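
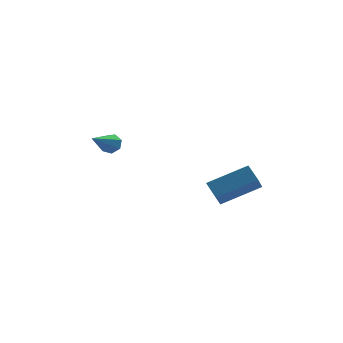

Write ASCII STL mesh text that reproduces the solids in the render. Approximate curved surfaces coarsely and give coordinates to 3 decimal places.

solid 
facet normal -0.910 -0.024 -0.413
outer loop
vertex 1.854 -1.89 -2.077
vertex 1.587 -1.133 -1.533
vertex 2.265 -1.06 -3.031
endloop
endfacet
facet normal 0.276 -0.781 -0.561
outer loop
vertex 4.213 -1.007 -2.147
vertex 1.854 -1.89 -2.077
vertex 2.265 -1.06 -3.031
endloop
endfacet
facet normal -0.910 -0.025 -0.413
outer loop
vertex 2.265 -1.06 -3.031
vertex 1.587 -1.133 -1.533
vertex 1.998 -0.303 -2.488
endloop
endfacet
facet normal 0.309 0.624 -0.718
outer loop
vertex 1.998 -0.303 -2.488
vertex 4.213 -1.007 -2.147
vertex 2.265 -1.06 -3.031
endloop
endfacet
facet normal -0.309 -0.624 0.717
outer loop
vertex 1.854 -1.89 -2.077
vertex 3.535 -1.08 -0.649
vertex 1.587 -1.133 -1.533
endloop
endfacet
facet normal 0.276 -0.781 -0.560
outer loop
vertex 3.802 -1.837 -1.192
vertex 1.854 -1.89 -2.077
vertex 4.213 -1.007 -2.147
endloop
endfacet
facet normal -0.309 -0.624 0.718
outer loop
vertex 3.802 -1.837 -1.192
vertex 3.535 -1.08 -0.649
vertex 1.854 -1.89 -2.077
endloop
endfacet
facet normal -0.276 0.781 0.560
outer loop
vertex 1.587 -1.133 -1.533
vertex 3.535 -1.08 -0.649
vertex 1.998 -0.303 -2.488
endloop
endfacet
facet normal 0.309 0.624 -0.717
outer loop
vertex 3.946 -0.25 -1.603
vertex 4.213 -1.007 -2.147
vertex 1.998 -0.303 -2.488
endloop
endfacet
facet normal -0.276 0.781 0.560
outer loop
vertex 1.998 -0.303 -2.488
vertex 3.535 -1.08 -0.649
vertex 3.946 -0.25 -1.603
endloop
endfacet
facet normal 0.910 0.024 0.413
outer loop
vertex 3.946 -0.25 -1.603
vertex 3.802 -1.837 -1.192
vertex 4.213 -1.007 -2.147
endloop
endfacet
facet normal 0.910 0.024 0.413
outer loop
vertex 3.535 -1.08 -0.649
vertex 3.802 -1.837 -1.192
vertex 3.946 -0.25 -1.603
endloop
endfacet
facet normal 0.569 0.608 -0.554
outer loop
vertex -1.85 1.072 0.476
vertex -2.314 1.253 0.198
vertex -2.079 1.465 0.672
endloop
endfacet
facet normal 0.503 -0.133 0.854
outer loop
vertex -1.85 1.072 0.476
vertex -2.079 1.465 0.672
vertex -3.366 0.127 1.222
endloop
endfacet
facet normal 0.568 0.609 -0.554
outer loop
vertex -2.079 1.465 0.672
vertex -2.314 1.253 0.198
vertex -2.485 1.697 0.511
endloop
endfacet
facet normal -0.092 0.453 0.887
outer loop
vertex -2.079 1.465 0.672
vertex -2.485 1.697 0.511
vertex -3.366 0.127 1.222
endloop
endfacet
facet normal 0.569 0.609 -0.553
outer loop
vertex -2.485 1.697 0.511
vertex -2.314 1.253 0.198
vertex -2.762 1.595 0.114
endloop
endfacet
facet normal -0.733 0.576 0.363
outer loop
vertex -2.485 1.697 0.511
vertex -2.762 1.595 0.114
vertex -3.366 0.127 1.222
endloop
endfacet
facet normal 0.568 0.609 -0.554
outer loop
vertex -2.762 1.595 0.114
vertex -2.314 1.253 0.198
vertex -2.701 1.235 -0.219
endloop
endfacet
facet normal -0.936 0.141 -0.324
outer loop
vertex -2.762 1.595 0.114
vertex -2.701 1.235 -0.219
vertex -3.366 0.127 1.222
endloop
endfacet
facet normal 0.568 0.610 -0.553
outer loop
vertex -2.701 1.235 -0.219
vertex -2.314 1.253 0.198
vertex -2.349 0.889 -0.239
endloop
endfacet
facet normal -0.549 -0.521 -0.654
outer loop
vertex -2.701 1.235 -0.219
vertex -2.349 0.889 -0.239
vertex -3.366 0.127 1.222
endloop
endfacet
facet normal 0.569 0.609 -0.553
outer loop
vertex -2.349 0.889 -0.239
vertex -2.314 1.253 0.198
vertex -1.97 0.816 0.071
endloop
endfacet
facet normal 0.136 -0.914 -0.382
outer loop
vertex -2.349 0.889 -0.239
vertex -1.97 0.816 0.071
vertex -3.366 0.127 1.222
endloop
endfacet
facet normal 0.569 0.609 -0.553
outer loop
vertex -1.97 0.816 0.071
vertex -2.314 1.253 0.198
vertex -1.85 1.072 0.476
endloop
endfacet
facet normal 0.605 -0.742 0.290
outer loop
vertex -1.97 0.816 0.071
vertex -1.85 1.072 0.476
vertex -3.366 0.127 1.222
endloop
endfacet

endsolid


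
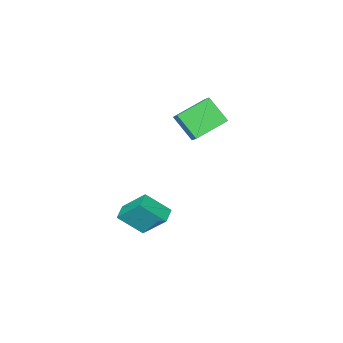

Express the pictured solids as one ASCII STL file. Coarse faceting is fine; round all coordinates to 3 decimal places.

solid 
facet normal -0.763 -0.621 0.179
outer loop
vertex 2.864 2.49 1.635
vertex 2.294 3.6 3.055
vertex 1.96 3.311 0.632
endloop
endfacet
facet normal 0.301 -0.587 -0.752
outer loop
vertex 2.586 3.82 0.485
vertex 2.864 2.49 1.635
vertex 1.96 3.311 0.632
endloop
endfacet
facet normal -0.763 -0.621 0.179
outer loop
vertex 1.96 3.311 0.632
vertex 2.294 3.6 3.055
vertex 1.391 4.421 2.052
endloop
endfacet
facet normal -0.572 0.520 -0.635
outer loop
vertex 1.391 4.421 2.052
vertex 2.586 3.82 0.485
vertex 1.96 3.311 0.632
endloop
endfacet
facet normal 0.571 -0.519 0.635
outer loop
vertex 2.864 2.49 1.635
vertex 2.92 4.109 2.908
vertex 2.294 3.6 3.055
endloop
endfacet
facet normal 0.301 -0.587 -0.752
outer loop
vertex 3.489 2.999 1.488
vertex 2.864 2.49 1.635
vertex 2.586 3.82 0.485
endloop
endfacet
facet normal 0.572 -0.519 0.635
outer loop
vertex 3.489 2.999 1.488
vertex 2.92 4.109 2.908
vertex 2.864 2.49 1.635
endloop
endfacet
facet normal -0.301 0.587 0.751
outer loop
vertex 2.294 3.6 3.055
vertex 2.92 4.109 2.908
vertex 1.391 4.421 2.052
endloop
endfacet
facet normal -0.572 0.519 -0.635
outer loop
vertex 2.016 4.93 1.905
vertex 2.586 3.82 0.485
vertex 1.391 4.421 2.052
endloop
endfacet
facet normal -0.301 0.587 0.752
outer loop
vertex 1.391 4.421 2.052
vertex 2.92 4.109 2.908
vertex 2.016 4.93 1.905
endloop
endfacet
facet normal 0.763 0.621 -0.179
outer loop
vertex 2.016 4.93 1.905
vertex 3.489 2.999 1.488
vertex 2.586 3.82 0.485
endloop
endfacet
facet normal 0.763 0.621 -0.180
outer loop
vertex 2.92 4.109 2.908
vertex 3.489 2.999 1.488
vertex 2.016 4.93 1.905
endloop
endfacet
facet normal -0.959 0.012 0.283
outer loop
vertex -4.002 -0.298 4.766
vertex -4.319 0.881 3.642
vertex -4.192 -0.939 4.148
endloop
endfacet
facet normal 0.191 -0.710 0.678
outer loop
vertex -2.321 -0.961 3.598
vertex -4.002 -0.298 4.766
vertex -4.192 -0.939 4.148
endloop
endfacet
facet normal -0.959 0.011 0.282
outer loop
vertex -4.192 -0.939 4.148
vertex -4.319 0.881 3.642
vertex -4.508 0.241 3.024
endloop
endfacet
facet normal -0.208 -0.703 -0.680
outer loop
vertex -4.508 0.241 3.024
vertex -2.321 -0.961 3.598
vertex -4.192 -0.939 4.148
endloop
endfacet
facet normal 0.208 0.704 0.679
outer loop
vertex -4.002 -0.298 4.766
vertex -2.448 0.859 3.092
vertex -4.319 0.881 3.642
endloop
endfacet
facet normal 0.191 -0.710 0.677
outer loop
vertex -2.132 -0.321 4.216
vertex -4.002 -0.298 4.766
vertex -2.321 -0.961 3.598
endloop
endfacet
facet normal 0.209 0.703 0.680
outer loop
vertex -2.132 -0.321 4.216
vertex -2.448 0.859 3.092
vertex -4.002 -0.298 4.766
endloop
endfacet
facet normal -0.191 0.710 -0.677
outer loop
vertex -4.319 0.881 3.642
vertex -2.448 0.859 3.092
vertex -4.508 0.241 3.024
endloop
endfacet
facet normal -0.208 -0.704 -0.679
outer loop
vertex -2.638 0.218 2.474
vertex -2.321 -0.961 3.598
vertex -4.508 0.241 3.024
endloop
endfacet
facet normal -0.191 0.710 -0.678
outer loop
vertex -4.508 0.241 3.024
vertex -2.448 0.859 3.092
vertex -2.638 0.218 2.474
endloop
endfacet
facet normal 0.959 -0.011 -0.282
outer loop
vertex -2.638 0.218 2.474
vertex -2.132 -0.321 4.216
vertex -2.321 -0.961 3.598
endloop
endfacet
facet normal 0.959 -0.012 -0.282
outer loop
vertex -2.448 0.859 3.092
vertex -2.132 -0.321 4.216
vertex -2.638 0.218 2.474
endloop
endfacet

endsolid


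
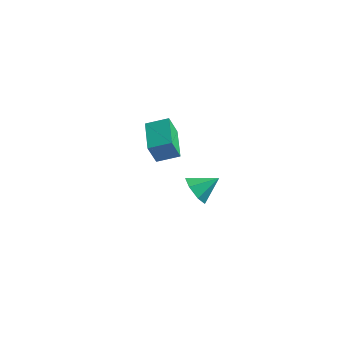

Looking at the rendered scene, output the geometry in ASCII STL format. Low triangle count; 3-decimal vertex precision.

solid 
facet normal -0.658 -0.551 -0.513
outer loop
vertex -2.359 -0.528 -3.264
vertex -2.884 0.287 -3.465
vertex -2.143 -0.114 -3.985
endloop
endfacet
facet normal 0.946 -0.305 0.109
outer loop
vertex -2.359 -0.528 -3.264
vertex -2.143 -0.114 -3.985
vertex -1.896 1.113 -2.695
endloop
endfacet
facet normal -0.658 -0.550 -0.514
outer loop
vertex -2.143 -0.114 -3.985
vertex -2.884 0.287 -3.465
vertex -2.485 0.603 -4.315
endloop
endfacet
facet normal 0.886 0.240 -0.397
outer loop
vertex -2.143 -0.114 -3.985
vertex -2.485 0.603 -4.315
vertex -1.896 1.113 -2.695
endloop
endfacet
facet normal -0.658 -0.550 -0.514
outer loop
vertex -2.485 0.603 -4.315
vertex -2.884 0.287 -3.465
vertex -3.127 1.081 -4.004
endloop
endfacet
facet normal 0.411 0.816 -0.406
outer loop
vertex -2.485 0.603 -4.315
vertex -3.127 1.081 -4.004
vertex -1.896 1.113 -2.695
endloop
endfacet
facet normal -0.658 -0.550 -0.514
outer loop
vertex -3.127 1.081 -4.004
vertex -2.884 0.287 -3.465
vertex -3.586 0.962 -3.288
endloop
endfacet
facet normal -0.119 0.989 0.088
outer loop
vertex -3.127 1.081 -4.004
vertex -3.586 0.962 -3.288
vertex -1.896 1.113 -2.695
endloop
endfacet
facet normal -0.659 -0.550 -0.513
outer loop
vertex -3.586 0.962 -3.288
vertex -2.884 0.287 -3.465
vertex -3.516 0.335 -2.705
endloop
endfacet
facet normal -0.307 0.630 0.714
outer loop
vertex -3.586 0.962 -3.288
vertex -3.516 0.335 -2.705
vertex -1.896 1.113 -2.695
endloop
endfacet
facet normal -0.659 -0.551 -0.513
outer loop
vertex -3.516 0.335 -2.705
vertex -2.884 0.287 -3.465
vertex -2.97 -0.328 -2.694
endloop
endfacet
facet normal -0.010 0.008 1.000
outer loop
vertex -3.516 0.335 -2.705
vertex -2.97 -0.328 -2.694
vertex -1.896 1.113 -2.695
endloop
endfacet
facet normal -0.659 -0.551 -0.513
outer loop
vertex -2.97 -0.328 -2.694
vertex -2.884 0.287 -3.465
vertex -2.359 -0.528 -3.264
endloop
endfacet
facet normal 0.548 -0.408 0.730
outer loop
vertex -2.97 -0.328 -2.694
vertex -2.359 -0.528 -3.264
vertex -1.896 1.113 -2.695
endloop
endfacet
facet normal -0.501 0.850 0.163
outer loop
vertex -4.297 -2.734 3.93
vertex -3.228 -2.182 4.336
vertex -4.024 -2.329 2.661
endloop
endfacet
facet normal -0.842 -0.435 -0.320
outer loop
vertex -3.052 -3.978 2.344
vertex -4.297 -2.734 3.93
vertex -4.024 -2.329 2.661
endloop
endfacet
facet normal -0.501 0.850 0.163
outer loop
vertex -4.024 -2.329 2.661
vertex -3.228 -2.182 4.336
vertex -2.955 -1.777 3.067
endloop
endfacet
facet normal 0.201 0.298 -0.933
outer loop
vertex -2.955 -1.777 3.067
vertex -3.052 -3.978 2.344
vertex -4.024 -2.329 2.661
endloop
endfacet
facet normal -0.201 -0.298 0.933
outer loop
vertex -4.297 -2.734 3.93
vertex -2.256 -3.831 4.019
vertex -3.228 -2.182 4.336
endloop
endfacet
facet normal -0.842 -0.435 -0.320
outer loop
vertex -3.325 -4.383 3.613
vertex -4.297 -2.734 3.93
vertex -3.052 -3.978 2.344
endloop
endfacet
facet normal -0.201 -0.298 0.933
outer loop
vertex -3.325 -4.383 3.613
vertex -2.256 -3.831 4.019
vertex -4.297 -2.734 3.93
endloop
endfacet
facet normal 0.842 0.435 0.320
outer loop
vertex -3.228 -2.182 4.336
vertex -2.256 -3.831 4.019
vertex -2.955 -1.777 3.067
endloop
endfacet
facet normal 0.201 0.298 -0.933
outer loop
vertex -1.983 -3.426 2.75
vertex -3.052 -3.978 2.344
vertex -2.955 -1.777 3.067
endloop
endfacet
facet normal 0.842 0.435 0.320
outer loop
vertex -2.955 -1.777 3.067
vertex -2.256 -3.831 4.019
vertex -1.983 -3.426 2.75
endloop
endfacet
facet normal 0.501 -0.850 -0.163
outer loop
vertex -1.983 -3.426 2.75
vertex -3.325 -4.383 3.613
vertex -3.052 -3.978 2.344
endloop
endfacet
facet normal 0.501 -0.850 -0.163
outer loop
vertex -2.256 -3.831 4.019
vertex -3.325 -4.383 3.613
vertex -1.983 -3.426 2.75
endloop
endfacet

endsolid


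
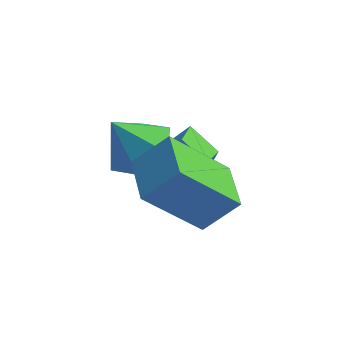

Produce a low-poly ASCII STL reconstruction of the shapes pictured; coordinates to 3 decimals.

solid 
facet normal 0.504 0.140 -0.852
outer loop
vertex -2.297 0.206 2.254
vertex -2.92 -0.345 1.795
vertex -3.071 0.591 1.86
endloop
endfacet
facet normal -0.017 0.698 0.716
outer loop
vertex -2.297 0.206 2.254
vertex -3.071 0.591 1.86
vertex -3.6 -0.535 2.945
endloop
endfacet
facet normal 0.504 0.140 -0.852
outer loop
vertex -3.071 0.591 1.86
vertex -2.92 -0.345 1.795
vertex -3.694 0.04 1.401
endloop
endfacet
facet normal -0.742 0.612 0.273
outer loop
vertex -3.071 0.591 1.86
vertex -3.694 0.04 1.401
vertex -3.6 -0.535 2.945
endloop
endfacet
facet normal 0.504 0.142 -0.852
outer loop
vertex -3.694 0.04 1.401
vertex -2.92 -0.345 1.795
vertex -3.543 -0.895 1.335
endloop
endfacet
facet normal -0.987 -0.159 0.001
outer loop
vertex -3.694 0.04 1.401
vertex -3.543 -0.895 1.335
vertex -3.6 -0.535 2.945
endloop
endfacet
facet normal 0.504 0.142 -0.852
outer loop
vertex -3.543 -0.895 1.335
vertex -2.92 -0.345 1.795
vertex -2.769 -1.28 1.729
endloop
endfacet
facet normal -0.507 -0.845 0.171
outer loop
vertex -3.543 -0.895 1.335
vertex -2.769 -1.28 1.729
vertex -3.6 -0.535 2.945
endloop
endfacet
facet normal 0.504 0.142 -0.852
outer loop
vertex -2.769 -1.28 1.729
vertex -2.92 -0.345 1.795
vertex -2.146 -0.73 2.189
endloop
endfacet
facet normal 0.217 -0.759 0.614
outer loop
vertex -2.769 -1.28 1.729
vertex -2.146 -0.73 2.189
vertex -3.6 -0.535 2.945
endloop
endfacet
facet normal 0.504 0.140 -0.852
outer loop
vertex -2.146 -0.73 2.189
vertex -2.92 -0.345 1.795
vertex -2.297 0.206 2.254
endloop
endfacet
facet normal 0.463 0.013 0.886
outer loop
vertex -2.146 -0.73 2.189
vertex -2.297 0.206 2.254
vertex -3.6 -0.535 2.945
endloop
endfacet
facet normal -0.657 -0.314 -0.686
outer loop
vertex -1.787 -0.569 0.763
vertex -2.571 -0.277 1.38
vertex -1.78 0.465 0.282
endloop
endfacet
facet normal 0.754 -0.281 -0.594
outer loop
vertex -1.169 0.757 0.92
vertex -1.787 -0.569 0.763
vertex -1.78 0.465 0.282
endloop
endfacet
facet normal -0.657 -0.314 -0.685
outer loop
vertex -1.78 0.465 0.282
vertex -2.571 -0.277 1.38
vertex -2.564 0.757 0.9
endloop
endfacet
facet normal 0.006 0.907 -0.421
outer loop
vertex -2.564 0.757 0.9
vertex -1.169 0.757 0.92
vertex -1.78 0.465 0.282
endloop
endfacet
facet normal -0.006 -0.907 0.421
outer loop
vertex -1.787 -0.569 0.763
vertex -1.96 0.015 2.018
vertex -2.571 -0.277 1.38
endloop
endfacet
facet normal 0.754 -0.281 -0.594
outer loop
vertex -1.176 -0.277 1.4
vertex -1.787 -0.569 0.763
vertex -1.169 0.757 0.92
endloop
endfacet
facet normal -0.006 -0.907 0.421
outer loop
vertex -1.176 -0.277 1.4
vertex -1.96 0.015 2.018
vertex -1.787 -0.569 0.763
endloop
endfacet
facet normal -0.754 0.281 0.594
outer loop
vertex -2.571 -0.277 1.38
vertex -1.96 0.015 2.018
vertex -2.564 0.757 0.9
endloop
endfacet
facet normal 0.006 0.907 -0.421
outer loop
vertex -1.953 1.049 1.537
vertex -1.169 0.757 0.92
vertex -2.564 0.757 0.9
endloop
endfacet
facet normal -0.754 0.281 0.594
outer loop
vertex -2.564 0.757 0.9
vertex -1.96 0.015 2.018
vertex -1.953 1.049 1.537
endloop
endfacet
facet normal 0.657 0.314 0.686
outer loop
vertex -1.953 1.049 1.537
vertex -1.176 -0.277 1.4
vertex -1.169 0.757 0.92
endloop
endfacet
facet normal 0.657 0.314 0.685
outer loop
vertex -1.96 0.015 2.018
vertex -1.176 -0.277 1.4
vertex -1.953 1.049 1.537
endloop
endfacet
facet normal -0.635 -0.255 0.729
outer loop
vertex -1.444 -2.654 3.586
vertex -1.968 -1.377 3.576
vertex -2.292 -3.008 2.724
endloop
endfacet
facet normal 0.379 -0.925 0.007
outer loop
vertex -0.932 -2.463 1.164
vertex -1.444 -2.654 3.586
vertex -2.292 -3.008 2.724
endloop
endfacet
facet normal -0.635 -0.255 0.729
outer loop
vertex -2.292 -3.008 2.724
vertex -1.968 -1.377 3.576
vertex -2.815 -1.731 2.714
endloop
endfacet
facet normal -0.673 -0.281 -0.685
outer loop
vertex -2.815 -1.731 2.714
vertex -0.932 -2.463 1.164
vertex -2.292 -3.008 2.724
endloop
endfacet
facet normal 0.672 0.281 0.685
outer loop
vertex -1.444 -2.654 3.586
vertex -0.608 -0.832 2.016
vertex -1.968 -1.377 3.576
endloop
endfacet
facet normal 0.379 -0.925 0.007
outer loop
vertex -0.085 -2.109 2.026
vertex -1.444 -2.654 3.586
vertex -0.932 -2.463 1.164
endloop
endfacet
facet normal 0.673 0.281 0.684
outer loop
vertex -0.085 -2.109 2.026
vertex -0.608 -0.832 2.016
vertex -1.444 -2.654 3.586
endloop
endfacet
facet normal -0.379 0.925 -0.007
outer loop
vertex -1.968 -1.377 3.576
vertex -0.608 -0.832 2.016
vertex -2.815 -1.731 2.714
endloop
endfacet
facet normal -0.673 -0.281 -0.684
outer loop
vertex -1.456 -1.186 1.154
vertex -0.932 -2.463 1.164
vertex -2.815 -1.731 2.714
endloop
endfacet
facet normal -0.379 0.925 -0.007
outer loop
vertex -2.815 -1.731 2.714
vertex -0.608 -0.832 2.016
vertex -1.456 -1.186 1.154
endloop
endfacet
facet normal 0.635 0.255 -0.729
outer loop
vertex -1.456 -1.186 1.154
vertex -0.085 -2.109 2.026
vertex -0.932 -2.463 1.164
endloop
endfacet
facet normal 0.635 0.254 -0.729
outer loop
vertex -0.608 -0.832 2.016
vertex -0.085 -2.109 2.026
vertex -1.456 -1.186 1.154
endloop
endfacet

endsolid


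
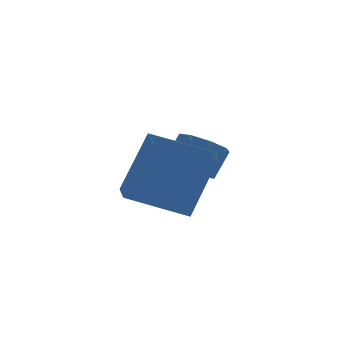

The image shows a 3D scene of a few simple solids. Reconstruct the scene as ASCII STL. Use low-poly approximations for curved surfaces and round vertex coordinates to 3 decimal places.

solid 
facet normal -0.454 -0.378 -0.807
outer loop
vertex 3.029 -1.428 2.716
vertex 2.294 -1.353 3.094
vertex 2.755 -0.865 2.606
endloop
endfacet
facet normal 0.780 0.270 -0.564
outer loop
vertex 3.029 -1.428 2.716
vertex 2.755 -0.865 2.606
vertex 3.541 -1.002 3.628
endloop
endfacet
facet normal 0.781 0.269 -0.564
outer loop
vertex 3.541 -1.002 3.628
vertex 2.755 -0.865 2.606
vertex 3.268 -0.439 3.519
endloop
endfacet
facet normal 0.454 0.376 0.808
outer loop
vertex 3.541 -1.002 3.628
vertex 3.268 -0.439 3.519
vertex 2.806 -0.927 4.006
endloop
endfacet
facet normal -0.455 -0.377 -0.807
outer loop
vertex 2.755 -0.865 2.606
vertex 2.294 -1.353 3.094
vertex 2.212 -0.588 2.783
endloop
endfacet
facet normal 0.247 0.817 -0.520
outer loop
vertex 2.755 -0.865 2.606
vertex 2.212 -0.588 2.783
vertex 3.268 -0.439 3.519
endloop
endfacet
facet normal 0.248 0.817 -0.521
outer loop
vertex 3.268 -0.439 3.519
vertex 2.212 -0.588 2.783
vertex 2.725 -0.162 3.695
endloop
endfacet
facet normal 0.454 0.376 0.808
outer loop
vertex 3.268 -0.439 3.519
vertex 2.725 -0.162 3.695
vertex 2.806 -0.927 4.006
endloop
endfacet
facet normal -0.453 -0.377 -0.808
outer loop
vertex 2.212 -0.588 2.783
vertex 2.294 -1.353 3.094
vertex 1.716 -0.759 3.141
endloop
endfacet
facet normal -0.430 0.886 -0.172
outer loop
vertex 2.212 -0.588 2.783
vertex 1.716 -0.759 3.141
vertex 2.725 -0.162 3.695
endloop
endfacet
facet normal -0.430 0.886 -0.172
outer loop
vertex 2.725 -0.162 3.695
vertex 1.716 -0.759 3.141
vertex 2.229 -0.333 4.053
endloop
endfacet
facet normal 0.453 0.376 0.808
outer loop
vertex 2.725 -0.162 3.695
vertex 2.229 -0.333 4.053
vertex 2.806 -0.927 4.006
endloop
endfacet
facet normal -0.454 -0.378 -0.807
outer loop
vertex 1.716 -0.759 3.141
vertex 2.294 -1.353 3.094
vertex 1.559 -1.278 3.472
endloop
endfacet
facet normal -0.856 0.436 0.278
outer loop
vertex 1.716 -0.759 3.141
vertex 1.559 -1.278 3.472
vertex 2.229 -0.333 4.053
endloop
endfacet
facet normal -0.856 0.437 0.276
outer loop
vertex 2.229 -0.333 4.053
vertex 1.559 -1.278 3.472
vertex 2.071 -0.852 4.384
endloop
endfacet
facet normal 0.454 0.377 0.808
outer loop
vertex 2.229 -0.333 4.053
vertex 2.071 -0.852 4.384
vertex 2.806 -0.927 4.006
endloop
endfacet
facet normal -0.454 -0.376 -0.808
outer loop
vertex 1.559 -1.278 3.472
vertex 2.294 -1.353 3.094
vertex 1.832 -1.841 3.581
endloop
endfacet
facet normal -0.781 -0.269 0.564
outer loop
vertex 1.559 -1.278 3.472
vertex 1.832 -1.841 3.581
vertex 2.071 -0.852 4.384
endloop
endfacet
facet normal -0.780 -0.270 0.564
outer loop
vertex 2.071 -0.852 4.384
vertex 1.832 -1.841 3.581
vertex 2.345 -1.415 4.494
endloop
endfacet
facet normal 0.454 0.378 0.807
outer loop
vertex 2.071 -0.852 4.384
vertex 2.345 -1.415 4.494
vertex 2.806 -0.927 4.006
endloop
endfacet
facet normal -0.454 -0.376 -0.808
outer loop
vertex 1.832 -1.841 3.581
vertex 2.294 -1.353 3.094
vertex 2.375 -2.118 3.405
endloop
endfacet
facet normal -0.248 -0.817 0.521
outer loop
vertex 1.832 -1.841 3.581
vertex 2.375 -2.118 3.405
vertex 2.345 -1.415 4.494
endloop
endfacet
facet normal -0.247 -0.817 0.521
outer loop
vertex 2.345 -1.415 4.494
vertex 2.375 -2.118 3.405
vertex 2.888 -1.692 4.317
endloop
endfacet
facet normal 0.455 0.377 0.807
outer loop
vertex 2.345 -1.415 4.494
vertex 2.888 -1.692 4.317
vertex 2.806 -0.927 4.006
endloop
endfacet
facet normal -0.453 -0.376 -0.808
outer loop
vertex 2.375 -2.118 3.405
vertex 2.294 -1.353 3.094
vertex 2.871 -1.947 3.047
endloop
endfacet
facet normal 0.430 -0.886 0.172
outer loop
vertex 2.375 -2.118 3.405
vertex 2.871 -1.947 3.047
vertex 2.888 -1.692 4.317
endloop
endfacet
facet normal 0.430 -0.886 0.172
outer loop
vertex 2.888 -1.692 4.317
vertex 2.871 -1.947 3.047
vertex 3.384 -1.521 3.959
endloop
endfacet
facet normal 0.453 0.377 0.808
outer loop
vertex 2.888 -1.692 4.317
vertex 3.384 -1.521 3.959
vertex 2.806 -0.927 4.006
endloop
endfacet
facet normal -0.454 -0.377 -0.808
outer loop
vertex 2.871 -1.947 3.047
vertex 2.294 -1.353 3.094
vertex 3.029 -1.428 2.716
endloop
endfacet
facet normal 0.856 -0.437 -0.277
outer loop
vertex 2.871 -1.947 3.047
vertex 3.029 -1.428 2.716
vertex 3.384 -1.521 3.959
endloop
endfacet
facet normal 0.856 -0.436 -0.277
outer loop
vertex 3.384 -1.521 3.959
vertex 3.029 -1.428 2.716
vertex 3.541 -1.002 3.628
endloop
endfacet
facet normal 0.454 0.378 0.807
outer loop
vertex 3.384 -1.521 3.959
vertex 3.541 -1.002 3.628
vertex 2.806 -0.927 4.006
endloop
endfacet
facet normal -0.407 -0.424 -0.809
outer loop
vertex 1.819 -4.97 2.918
vertex -0.025 -4.324 3.507
vertex 2.053 -3.486 2.022
endloop
endfacet
facet normal 0.903 -0.317 -0.289
outer loop
vertex 2.945 -2.556 3.793
vertex 1.819 -4.97 2.918
vertex 2.053 -3.486 2.022
endloop
endfacet
facet normal -0.407 -0.424 -0.809
outer loop
vertex 2.053 -3.486 2.022
vertex -0.025 -4.324 3.507
vertex 0.21 -2.839 2.61
endloop
endfacet
facet normal 0.134 0.848 -0.513
outer loop
vertex 0.21 -2.839 2.61
vertex 2.945 -2.556 3.793
vertex 2.053 -3.486 2.022
endloop
endfacet
facet normal -0.133 -0.848 0.513
outer loop
vertex 1.819 -4.97 2.918
vertex 0.867 -3.394 5.278
vertex -0.025 -4.324 3.507
endloop
endfacet
facet normal 0.904 -0.317 -0.288
outer loop
vertex 2.71 -4.041 4.69
vertex 1.819 -4.97 2.918
vertex 2.945 -2.556 3.793
endloop
endfacet
facet normal -0.134 -0.848 0.512
outer loop
vertex 2.71 -4.041 4.69
vertex 0.867 -3.394 5.278
vertex 1.819 -4.97 2.918
endloop
endfacet
facet normal -0.903 0.317 0.288
outer loop
vertex -0.025 -4.324 3.507
vertex 0.867 -3.394 5.278
vertex 0.21 -2.839 2.61
endloop
endfacet
facet normal 0.134 0.848 -0.512
outer loop
vertex 1.101 -1.91 4.382
vertex 2.945 -2.556 3.793
vertex 0.21 -2.839 2.61
endloop
endfacet
facet normal -0.904 0.317 0.288
outer loop
vertex 0.21 -2.839 2.61
vertex 0.867 -3.394 5.278
vertex 1.101 -1.91 4.382
endloop
endfacet
facet normal 0.407 0.424 0.809
outer loop
vertex 1.101 -1.91 4.382
vertex 2.71 -4.041 4.69
vertex 2.945 -2.556 3.793
endloop
endfacet
facet normal 0.407 0.424 0.809
outer loop
vertex 0.867 -3.394 5.278
vertex 2.71 -4.041 4.69
vertex 1.101 -1.91 4.382
endloop
endfacet

endsolid


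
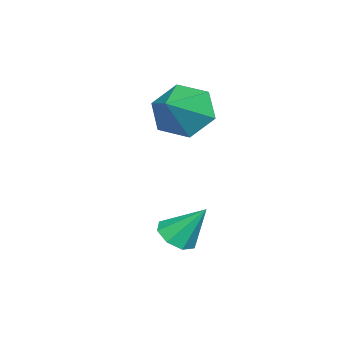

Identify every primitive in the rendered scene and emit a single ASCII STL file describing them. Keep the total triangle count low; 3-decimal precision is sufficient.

solid 
facet normal 0.030 -0.599 -0.800
outer loop
vertex 4.02 1.419 -2.718
vertex 3.667 1.718 -2.955
vertex 4.186 1.712 -2.931
endloop
endfacet
facet normal 0.822 -0.054 0.567
outer loop
vertex 4.02 1.419 -2.718
vertex 4.186 1.712 -2.931
vertex 3.633 2.382 -2.065
endloop
endfacet
facet normal 0.030 -0.596 -0.802
outer loop
vertex 4.186 1.712 -2.931
vertex 3.667 1.718 -2.955
vertex 4.048 2.009 -3.157
endloop
endfacet
facet normal 0.849 0.508 0.149
outer loop
vertex 4.186 1.712 -2.931
vertex 4.048 2.009 -3.157
vertex 3.633 2.382 -2.065
endloop
endfacet
facet normal 0.031 -0.597 -0.801
outer loop
vertex 4.048 2.009 -3.157
vertex 3.667 1.718 -2.955
vertex 3.686 2.135 -3.265
endloop
endfacet
facet normal 0.369 0.913 -0.172
outer loop
vertex 4.048 2.009 -3.157
vertex 3.686 2.135 -3.265
vertex 3.633 2.382 -2.065
endloop
endfacet
facet normal 0.030 -0.597 -0.802
outer loop
vertex 3.686 2.135 -3.265
vertex 3.667 1.718 -2.955
vertex 3.313 2.017 -3.191
endloop
endfacet
facet normal -0.332 0.921 -0.204
outer loop
vertex 3.686 2.135 -3.265
vertex 3.313 2.017 -3.191
vertex 3.633 2.382 -2.065
endloop
endfacet
facet normal 0.030 -0.597 -0.802
outer loop
vertex 3.313 2.017 -3.191
vertex 3.667 1.718 -2.955
vertex 3.147 1.724 -2.979
endloop
endfacet
facet normal -0.846 0.529 0.069
outer loop
vertex 3.313 2.017 -3.191
vertex 3.147 1.724 -2.979
vertex 3.633 2.382 -2.065
endloop
endfacet
facet normal 0.030 -0.599 -0.800
outer loop
vertex 3.147 1.724 -2.979
vertex 3.667 1.718 -2.955
vertex 3.286 1.428 -2.752
endloop
endfacet
facet normal -0.872 -0.035 0.489
outer loop
vertex 3.147 1.724 -2.979
vertex 3.286 1.428 -2.752
vertex 3.633 2.382 -2.065
endloop
endfacet
facet normal 0.029 -0.598 -0.801
outer loop
vertex 3.286 1.428 -2.752
vertex 3.667 1.718 -2.955
vertex 3.648 1.301 -2.644
endloop
endfacet
facet normal -0.395 -0.438 0.808
outer loop
vertex 3.286 1.428 -2.752
vertex 3.648 1.301 -2.644
vertex 3.633 2.382 -2.065
endloop
endfacet
facet normal 0.031 -0.598 -0.801
outer loop
vertex 3.648 1.301 -2.644
vertex 3.667 1.718 -2.955
vertex 4.02 1.419 -2.718
endloop
endfacet
facet normal 0.309 -0.446 0.840
outer loop
vertex 3.648 1.301 -2.644
vertex 4.02 1.419 -2.718
vertex 3.633 2.382 -2.065
endloop
endfacet
facet normal -0.865 -0.036 -0.501
outer loop
vertex 1.717 0.431 -0.797
vertex 1.387 0.908 -0.261
vertex 1.742 1.215 -0.896
endloop
endfacet
facet normal 0.850 -0.093 -0.519
outer loop
vertex 1.717 0.431 -0.797
vertex 1.742 1.215 -0.896
vertex 2.493 0.952 0.381
endloop
endfacet
facet normal -0.865 -0.035 -0.501
outer loop
vertex 1.742 1.215 -0.896
vertex 1.387 0.908 -0.261
vertex 1.412 1.691 -0.359
endloop
endfacet
facet normal 0.653 0.719 -0.236
outer loop
vertex 1.742 1.215 -0.896
vertex 1.412 1.691 -0.359
vertex 2.493 0.952 0.381
endloop
endfacet
facet normal -0.865 -0.035 -0.501
outer loop
vertex 1.412 1.691 -0.359
vertex 1.387 0.908 -0.261
vertex 1.057 1.384 0.276
endloop
endfacet
facet normal 0.211 0.828 0.519
outer loop
vertex 1.412 1.691 -0.359
vertex 1.057 1.384 0.276
vertex 2.493 0.952 0.381
endloop
endfacet
facet normal -0.865 -0.034 -0.501
outer loop
vertex 1.057 1.384 0.276
vertex 1.387 0.908 -0.261
vertex 1.031 0.601 0.374
endloop
endfacet
facet normal -0.035 0.125 0.992
outer loop
vertex 1.057 1.384 0.276
vertex 1.031 0.601 0.374
vertex 2.493 0.952 0.381
endloop
endfacet
facet normal -0.865 -0.035 -0.501
outer loop
vertex 1.031 0.601 0.374
vertex 1.387 0.908 -0.261
vertex 1.361 0.124 -0.162
endloop
endfacet
facet normal 0.161 -0.686 0.710
outer loop
vertex 1.031 0.601 0.374
vertex 1.361 0.124 -0.162
vertex 2.493 0.952 0.381
endloop
endfacet
facet normal -0.865 -0.035 -0.501
outer loop
vertex 1.361 0.124 -0.162
vertex 1.387 0.908 -0.261
vertex 1.717 0.431 -0.797
endloop
endfacet
facet normal 0.604 -0.796 -0.046
outer loop
vertex 1.361 0.124 -0.162
vertex 1.717 0.431 -0.797
vertex 2.493 0.952 0.381
endloop
endfacet

endsolid


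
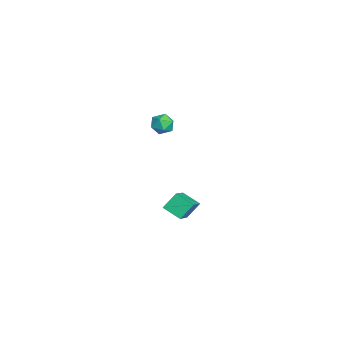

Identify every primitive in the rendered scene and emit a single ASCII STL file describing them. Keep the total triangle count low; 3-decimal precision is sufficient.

solid 
facet normal -0.832 0.229 -0.505
outer loop
vertex -1.168 -0.552 -4.015
vertex -1.453 0.084 -3.257
vertex -0.663 0.237 -4.488
endloop
endfacet
facet normal 0.277 -0.618 -0.736
outer loop
vertex 0.793 -0.164 -3.603
vertex -1.168 -0.552 -4.015
vertex -0.663 0.237 -4.488
endloop
endfacet
facet normal -0.832 0.229 -0.505
outer loop
vertex -0.663 0.237 -4.488
vertex -1.453 0.084 -3.257
vertex -0.948 0.874 -3.73
endloop
endfacet
facet normal 0.481 0.752 -0.451
outer loop
vertex -0.948 0.874 -3.73
vertex 0.793 -0.164 -3.603
vertex -0.663 0.237 -4.488
endloop
endfacet
facet normal -0.481 -0.752 0.450
outer loop
vertex -1.168 -0.552 -4.015
vertex 0.003 -0.317 -2.372
vertex -1.453 0.084 -3.257
endloop
endfacet
facet normal 0.277 -0.618 -0.736
outer loop
vertex 0.288 -0.954 -3.13
vertex -1.168 -0.552 -4.015
vertex 0.793 -0.164 -3.603
endloop
endfacet
facet normal -0.481 -0.752 0.451
outer loop
vertex 0.288 -0.954 -3.13
vertex 0.003 -0.317 -2.372
vertex -1.168 -0.552 -4.015
endloop
endfacet
facet normal -0.277 0.618 0.736
outer loop
vertex -1.453 0.084 -3.257
vertex 0.003 -0.317 -2.372
vertex -0.948 0.874 -3.73
endloop
endfacet
facet normal 0.481 0.752 -0.450
outer loop
vertex 0.508 0.472 -2.845
vertex 0.793 -0.164 -3.603
vertex -0.948 0.874 -3.73
endloop
endfacet
facet normal -0.277 0.618 0.736
outer loop
vertex -0.948 0.874 -3.73
vertex 0.003 -0.317 -2.372
vertex 0.508 0.472 -2.845
endloop
endfacet
facet normal 0.832 -0.229 0.505
outer loop
vertex 0.508 0.472 -2.845
vertex 0.288 -0.954 -3.13
vertex 0.793 -0.164 -3.603
endloop
endfacet
facet normal 0.832 -0.229 0.505
outer loop
vertex 0.003 -0.317 -2.372
vertex 0.288 -0.954 -3.13
vertex 0.508 0.472 -2.845
endloop
endfacet
facet normal -0.789 0.444 0.426
outer loop
vertex 0.378 -0.462 2.8
vertex 0.084 -1.019 2.836
vertex 0.45 -0.825 3.312
endloop
endfacet
facet normal -0.187 0.789 0.586
outer loop
vertex 0.378 -0.462 2.8
vertex 0.45 -0.825 3.312
vertex 0.947 -0.524 3.065
endloop
endfacet
facet normal 0.121 0.992 -0.027
outer loop
vertex 0.378 -0.462 2.8
vertex 0.947 -0.524 3.065
vertex 0.888 -0.534 2.437
endloop
endfacet
facet normal -0.293 0.771 -0.565
outer loop
vertex 0.378 -0.462 2.8
vertex 0.888 -0.534 2.437
vertex 0.355 -0.84 2.296
endloop
endfacet
facet normal -0.855 0.433 -0.286
outer loop
vertex 0.378 -0.462 2.8
vertex 0.355 -0.84 2.296
vertex 0.084 -1.019 2.836
endloop
endfacet
facet normal 0.253 0.328 0.910
outer loop
vertex 0.947 -0.524 3.065
vertex 0.45 -0.825 3.312
vertex 1.005 -1.12 3.264
endloop
endfacet
facet normal -0.724 -0.231 0.650
outer loop
vertex 0.45 -0.825 3.312
vertex 0.084 -1.019 2.836
vertex 0.472 -1.426 3.123
endloop
endfacet
facet normal -0.831 -0.247 -0.499
outer loop
vertex 0.084 -1.019 2.836
vertex 0.355 -0.84 2.296
vertex 0.413 -1.436 2.495
endloop
endfacet
facet normal 0.078 0.302 -0.950
outer loop
vertex 0.355 -0.84 2.296
vertex 0.888 -0.534 2.437
vertex 0.91 -1.135 2.248
endloop
endfacet
facet normal 0.749 0.657 -0.081
outer loop
vertex 0.888 -0.534 2.437
vertex 0.947 -0.524 3.065
vertex 1.276 -0.941 2.724
endloop
endfacet
facet normal 0.293 -0.771 0.565
outer loop
vertex 0.982 -1.498 2.76
vertex 1.005 -1.12 3.264
vertex 0.472 -1.426 3.123
endloop
endfacet
facet normal -0.121 -0.992 0.027
outer loop
vertex 0.982 -1.498 2.76
vertex 0.472 -1.426 3.123
vertex 0.413 -1.436 2.495
endloop
endfacet
facet normal 0.187 -0.789 -0.586
outer loop
vertex 0.982 -1.498 2.76
vertex 0.413 -1.436 2.495
vertex 0.91 -1.135 2.248
endloop
endfacet
facet normal 0.789 -0.444 -0.426
outer loop
vertex 0.982 -1.498 2.76
vertex 0.91 -1.135 2.248
vertex 1.276 -0.941 2.724
endloop
endfacet
facet normal 0.855 -0.433 0.286
outer loop
vertex 0.982 -1.498 2.76
vertex 1.276 -0.941 2.724
vertex 1.005 -1.12 3.264
endloop
endfacet
facet normal -0.078 -0.302 0.950
outer loop
vertex 0.472 -1.426 3.123
vertex 1.005 -1.12 3.264
vertex 0.45 -0.825 3.312
endloop
endfacet
facet normal -0.749 -0.657 0.081
outer loop
vertex 0.413 -1.436 2.495
vertex 0.472 -1.426 3.123
vertex 0.084 -1.019 2.836
endloop
endfacet
facet normal -0.253 -0.328 -0.910
outer loop
vertex 0.91 -1.135 2.248
vertex 0.413 -1.436 2.495
vertex 0.355 -0.84 2.296
endloop
endfacet
facet normal 0.724 0.231 -0.650
outer loop
vertex 1.276 -0.941 2.724
vertex 0.91 -1.135 2.248
vertex 0.888 -0.534 2.437
endloop
endfacet
facet normal 0.831 0.247 0.499
outer loop
vertex 1.005 -1.12 3.264
vertex 1.276 -0.941 2.724
vertex 0.947 -0.524 3.065
endloop
endfacet

endsolid


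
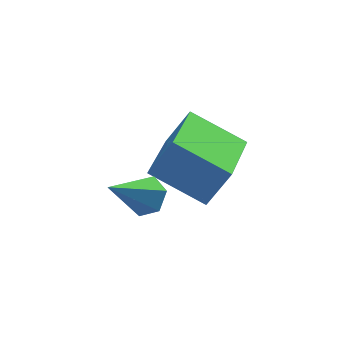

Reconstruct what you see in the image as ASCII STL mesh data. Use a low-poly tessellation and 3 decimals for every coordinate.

solid 
facet normal -0.738 0.518 0.433
outer loop
vertex -1.19 -1.846 -0.916
vertex -0.306 -0.11 -1.487
vertex -1.829 -1.869 -1.978
endloop
endfacet
facet normal -0.436 -0.855 0.281
outer loop
vertex -0.574 -2.75 -2.713
vertex -1.19 -1.846 -0.916
vertex -1.829 -1.869 -1.978
endloop
endfacet
facet normal -0.738 0.518 0.432
outer loop
vertex -1.829 -1.869 -1.978
vertex -0.306 -0.11 -1.487
vertex -0.945 -0.134 -2.549
endloop
endfacet
facet normal -0.515 -0.019 -0.857
outer loop
vertex -0.945 -0.134 -2.549
vertex -0.574 -2.75 -2.713
vertex -1.829 -1.869 -1.978
endloop
endfacet
facet normal 0.515 0.019 0.857
outer loop
vertex -1.19 -1.846 -0.916
vertex 0.949 -0.991 -2.222
vertex -0.306 -0.11 -1.487
endloop
endfacet
facet normal -0.435 -0.855 0.281
outer loop
vertex 0.065 -2.726 -1.651
vertex -1.19 -1.846 -0.916
vertex -0.574 -2.75 -2.713
endloop
endfacet
facet normal 0.515 0.019 0.857
outer loop
vertex 0.065 -2.726 -1.651
vertex 0.949 -0.991 -2.222
vertex -1.19 -1.846 -0.916
endloop
endfacet
facet normal 0.435 0.855 -0.281
outer loop
vertex -0.306 -0.11 -1.487
vertex 0.949 -0.991 -2.222
vertex -0.945 -0.134 -2.549
endloop
endfacet
facet normal -0.515 -0.019 -0.857
outer loop
vertex 0.31 -1.014 -3.284
vertex -0.574 -2.75 -2.713
vertex -0.945 -0.134 -2.549
endloop
endfacet
facet normal 0.435 0.855 -0.281
outer loop
vertex -0.945 -0.134 -2.549
vertex 0.949 -0.991 -2.222
vertex 0.31 -1.014 -3.284
endloop
endfacet
facet normal 0.738 -0.518 -0.432
outer loop
vertex 0.31 -1.014 -3.284
vertex 0.065 -2.726 -1.651
vertex -0.574 -2.75 -2.713
endloop
endfacet
facet normal 0.738 -0.518 -0.433
outer loop
vertex 0.949 -0.991 -2.222
vertex 0.065 -2.726 -1.651
vertex 0.31 -1.014 -3.284
endloop
endfacet
facet normal 0.648 0.313 -0.694
outer loop
vertex -1.848 -2.688 -1.3
vertex -2.111 -3.02 -1.695
vertex -2.286 -2.473 -1.612
endloop
endfacet
facet normal -0.109 0.740 0.663
outer loop
vertex -1.848 -2.688 -1.3
vertex -2.286 -2.473 -1.612
vertex -3.149 -3.52 -0.585
endloop
endfacet
facet normal 0.648 0.313 -0.694
outer loop
vertex -2.286 -2.473 -1.612
vertex -2.111 -3.02 -1.695
vertex -2.55 -2.805 -2.008
endloop
endfacet
facet normal -0.777 0.630 -0.010
outer loop
vertex -2.286 -2.473 -1.612
vertex -2.55 -2.805 -2.008
vertex -3.149 -3.52 -0.585
endloop
endfacet
facet normal 0.648 0.313 -0.694
outer loop
vertex -2.55 -2.805 -2.008
vertex -2.111 -3.02 -1.695
vertex -2.375 -3.352 -2.091
endloop
endfacet
facet normal -0.861 -0.205 -0.465
outer loop
vertex -2.55 -2.805 -2.008
vertex -2.375 -3.352 -2.091
vertex -3.149 -3.52 -0.585
endloop
endfacet
facet normal 0.648 0.313 -0.694
outer loop
vertex -2.375 -3.352 -2.091
vertex -2.111 -3.02 -1.695
vertex -1.937 -3.567 -1.779
endloop
endfacet
facet normal -0.279 -0.928 -0.247
outer loop
vertex -2.375 -3.352 -2.091
vertex -1.937 -3.567 -1.779
vertex -3.149 -3.52 -0.585
endloop
endfacet
facet normal 0.648 0.313 -0.694
outer loop
vertex -1.937 -3.567 -1.779
vertex -2.111 -3.02 -1.695
vertex -1.673 -3.235 -1.383
endloop
endfacet
facet normal 0.388 -0.817 0.426
outer loop
vertex -1.937 -3.567 -1.779
vertex -1.673 -3.235 -1.383
vertex -3.149 -3.52 -0.585
endloop
endfacet
facet normal 0.648 0.313 -0.694
outer loop
vertex -1.673 -3.235 -1.383
vertex -2.111 -3.02 -1.695
vertex -1.848 -2.688 -1.3
endloop
endfacet
facet normal 0.473 0.018 0.881
outer loop
vertex -1.673 -3.235 -1.383
vertex -1.848 -2.688 -1.3
vertex -3.149 -3.52 -0.585
endloop
endfacet

endsolid


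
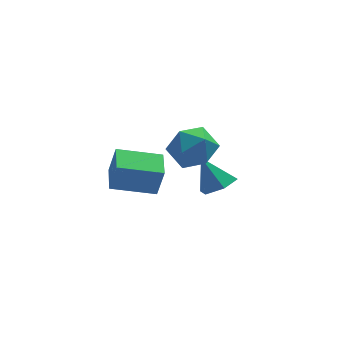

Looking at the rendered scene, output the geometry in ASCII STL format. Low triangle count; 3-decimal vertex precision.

solid 
facet normal -0.968 0.112 0.223
outer loop
vertex -4.316 -1.892 1.864
vertex -4.132 -0.456 1.943
vertex -4.623 -1.776 0.472
endloop
endfacet
facet normal -0.127 -0.990 -0.055
outer loop
vertex -2.648 -2.004 0.017
vertex -4.316 -1.892 1.864
vertex -4.623 -1.776 0.472
endloop
endfacet
facet normal -0.968 0.112 0.223
outer loop
vertex -4.623 -1.776 0.472
vertex -4.132 -0.456 1.943
vertex -4.439 -0.34 0.551
endloop
endfacet
facet normal -0.215 0.081 -0.973
outer loop
vertex -4.439 -0.34 0.551
vertex -2.648 -2.004 0.017
vertex -4.623 -1.776 0.472
endloop
endfacet
facet normal 0.215 -0.081 0.973
outer loop
vertex -4.316 -1.892 1.864
vertex -2.157 -0.684 1.488
vertex -4.132 -0.456 1.943
endloop
endfacet
facet normal -0.127 -0.990 -0.055
outer loop
vertex -2.341 -2.12 1.409
vertex -4.316 -1.892 1.864
vertex -2.648 -2.004 0.017
endloop
endfacet
facet normal 0.215 -0.081 0.973
outer loop
vertex -2.341 -2.12 1.409
vertex -2.157 -0.684 1.488
vertex -4.316 -1.892 1.864
endloop
endfacet
facet normal 0.127 0.990 0.055
outer loop
vertex -4.132 -0.456 1.943
vertex -2.157 -0.684 1.488
vertex -4.439 -0.34 0.551
endloop
endfacet
facet normal -0.215 0.081 -0.973
outer loop
vertex -2.464 -0.568 0.096
vertex -2.648 -2.004 0.017
vertex -4.439 -0.34 0.551
endloop
endfacet
facet normal 0.127 0.990 0.055
outer loop
vertex -4.439 -0.34 0.551
vertex -2.157 -0.684 1.488
vertex -2.464 -0.568 0.096
endloop
endfacet
facet normal 0.968 -0.112 -0.223
outer loop
vertex -2.464 -0.568 0.096
vertex -2.341 -2.12 1.409
vertex -2.648 -2.004 0.017
endloop
endfacet
facet normal 0.968 -0.112 -0.223
outer loop
vertex -2.157 -0.684 1.488
vertex -2.341 -2.12 1.409
vertex -2.464 -0.568 0.096
endloop
endfacet
facet normal -0.844 -0.228 0.486
outer loop
vertex -2.283 -2.052 2.884
vertex -1.78 -3.034 3.297
vertex -1.699 -2.031 3.907
endloop
endfacet
facet normal -0.766 0.480 0.428
outer loop
vertex -2.283 -2.052 2.884
vertex -1.699 -2.031 3.907
vertex -1.574 -1.147 3.139
endloop
endfacet
facet normal -0.721 0.640 -0.267
outer loop
vertex -2.283 -2.052 2.884
vertex -1.574 -1.147 3.139
vertex -1.578 -1.604 2.054
endloop
endfacet
facet normal -0.770 0.032 -0.637
outer loop
vertex -2.283 -2.052 2.884
vertex -1.578 -1.604 2.054
vertex -1.706 -2.771 2.151
endloop
endfacet
facet normal -0.846 -0.505 -0.171
outer loop
vertex -2.283 -2.052 2.884
vertex -1.706 -2.771 2.151
vertex -1.78 -3.034 3.297
endloop
endfacet
facet normal -0.150 0.660 0.736
outer loop
vertex -1.574 -1.147 3.139
vertex -1.699 -2.031 3.907
vertex -0.634 -1.569 3.709
endloop
endfacet
facet normal -0.274 -0.483 0.831
outer loop
vertex -1.699 -2.031 3.907
vertex -1.78 -3.034 3.297
vertex -0.762 -2.736 3.806
endloop
endfacet
facet normal -0.278 -0.932 -0.232
outer loop
vertex -1.78 -3.034 3.297
vertex -1.706 -2.771 2.151
vertex -0.766 -3.193 2.721
endloop
endfacet
facet normal -0.155 -0.065 -0.986
outer loop
vertex -1.706 -2.771 2.151
vertex -1.578 -1.604 2.054
vertex -0.641 -2.309 1.953
endloop
endfacet
facet normal -0.076 0.919 -0.387
outer loop
vertex -1.578 -1.604 2.054
vertex -1.574 -1.147 3.139
vertex -0.56 -1.306 2.563
endloop
endfacet
facet normal 0.770 -0.032 0.637
outer loop
vertex -0.057 -2.288 2.976
vertex -0.634 -1.569 3.709
vertex -0.762 -2.736 3.806
endloop
endfacet
facet normal 0.721 -0.640 0.267
outer loop
vertex -0.057 -2.288 2.976
vertex -0.762 -2.736 3.806
vertex -0.766 -3.193 2.721
endloop
endfacet
facet normal 0.766 -0.480 -0.428
outer loop
vertex -0.057 -2.288 2.976
vertex -0.766 -3.193 2.721
vertex -0.641 -2.309 1.953
endloop
endfacet
facet normal 0.844 0.228 -0.486
outer loop
vertex -0.057 -2.288 2.976
vertex -0.641 -2.309 1.953
vertex -0.56 -1.306 2.563
endloop
endfacet
facet normal 0.846 0.505 0.171
outer loop
vertex -0.057 -2.288 2.976
vertex -0.56 -1.306 2.563
vertex -0.634 -1.569 3.709
endloop
endfacet
facet normal 0.155 0.065 0.986
outer loop
vertex -0.762 -2.736 3.806
vertex -0.634 -1.569 3.709
vertex -1.699 -2.031 3.907
endloop
endfacet
facet normal 0.076 -0.919 0.387
outer loop
vertex -0.766 -3.193 2.721
vertex -0.762 -2.736 3.806
vertex -1.78 -3.034 3.297
endloop
endfacet
facet normal 0.150 -0.660 -0.736
outer loop
vertex -0.641 -2.309 1.953
vertex -0.766 -3.193 2.721
vertex -1.706 -2.771 2.151
endloop
endfacet
facet normal 0.274 0.483 -0.831
outer loop
vertex -0.56 -1.306 2.563
vertex -0.641 -2.309 1.953
vertex -1.578 -1.604 2.054
endloop
endfacet
facet normal 0.278 0.932 0.232
outer loop
vertex -0.634 -1.569 3.709
vertex -0.56 -1.306 2.563
vertex -1.574 -1.147 3.139
endloop
endfacet
facet normal 0.395 -0.389 -0.832
outer loop
vertex 1.479 2.348 -2.707
vertex 0.752 1.723 -2.76
vertex 0.683 2.577 -3.192
endloop
endfacet
facet normal 0.185 0.971 0.154
outer loop
vertex 1.479 2.348 -2.707
vertex 0.683 2.577 -3.192
vertex 0.068 2.397 -1.32
endloop
endfacet
facet normal 0.395 -0.389 -0.832
outer loop
vertex 0.683 2.577 -3.192
vertex 0.752 1.723 -2.76
vertex -0.044 1.952 -3.245
endloop
endfacet
facet normal -0.640 0.756 -0.138
outer loop
vertex 0.683 2.577 -3.192
vertex -0.044 1.952 -3.245
vertex 0.068 2.397 -1.32
endloop
endfacet
facet normal 0.395 -0.390 -0.832
outer loop
vertex -0.044 1.952 -3.245
vertex 0.752 1.723 -2.76
vertex 0.025 1.098 -2.812
endloop
endfacet
facet normal -0.997 -0.046 0.069
outer loop
vertex -0.044 1.952 -3.245
vertex 0.025 1.098 -2.812
vertex 0.068 2.397 -1.32
endloop
endfacet
facet normal 0.395 -0.390 -0.832
outer loop
vertex 0.025 1.098 -2.812
vertex 0.752 1.723 -2.76
vertex 0.821 0.869 -2.327
endloop
endfacet
facet normal -0.527 -0.633 0.567
outer loop
vertex 0.025 1.098 -2.812
vertex 0.821 0.869 -2.327
vertex 0.068 2.397 -1.32
endloop
endfacet
facet normal 0.396 -0.390 -0.832
outer loop
vertex 0.821 0.869 -2.327
vertex 0.752 1.723 -2.76
vertex 1.548 1.494 -2.274
endloop
endfacet
facet normal 0.298 -0.419 0.858
outer loop
vertex 0.821 0.869 -2.327
vertex 1.548 1.494 -2.274
vertex 0.068 2.397 -1.32
endloop
endfacet
facet normal 0.396 -0.390 -0.832
outer loop
vertex 1.548 1.494 -2.274
vertex 0.752 1.723 -2.76
vertex 1.479 2.348 -2.707
endloop
endfacet
facet normal 0.654 0.383 0.652
outer loop
vertex 1.548 1.494 -2.274
vertex 1.479 2.348 -2.707
vertex 0.068 2.397 -1.32
endloop
endfacet

endsolid


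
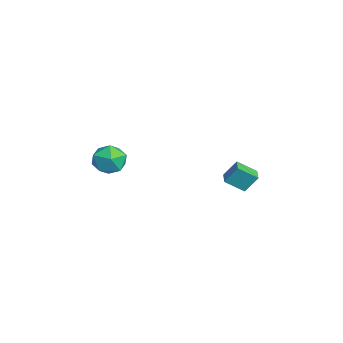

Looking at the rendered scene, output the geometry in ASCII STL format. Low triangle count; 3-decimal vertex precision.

solid 
facet normal 0.467 0.373 0.802
outer loop
vertex 0.887 -2.881 1.303
vertex 0.513 -3.732 1.917
vertex 1.49 -3.815 1.386
endloop
endfacet
facet normal 0.814 0.544 0.203
outer loop
vertex 0.887 -2.881 1.303
vertex 1.49 -3.815 1.386
vertex 1.392 -3.301 0.402
endloop
endfacet
facet normal 0.365 0.905 -0.217
outer loop
vertex 0.887 -2.881 1.303
vertex 1.392 -3.301 0.402
vertex 0.354 -2.901 0.324
endloop
endfacet
facet normal -0.260 0.958 0.122
outer loop
vertex 0.887 -2.881 1.303
vertex 0.354 -2.901 0.324
vertex -0.189 -3.168 1.261
endloop
endfacet
facet normal -0.197 0.629 0.752
outer loop
vertex 0.887 -2.881 1.303
vertex -0.189 -3.168 1.261
vertex 0.513 -3.732 1.917
endloop
endfacet
facet normal 0.989 -0.063 -0.131
outer loop
vertex 1.392 -3.301 0.402
vertex 1.49 -3.815 1.386
vertex 1.329 -4.412 0.459
endloop
endfacet
facet normal 0.427 -0.338 0.839
outer loop
vertex 1.49 -3.815 1.386
vertex 0.513 -3.732 1.917
vertex 0.786 -4.679 1.396
endloop
endfacet
facet normal -0.648 0.076 0.758
outer loop
vertex 0.513 -3.732 1.917
vertex -0.189 -3.168 1.261
vertex -0.252 -4.279 1.318
endloop
endfacet
facet normal -0.750 0.608 -0.261
outer loop
vertex -0.189 -3.168 1.261
vertex 0.354 -2.901 0.324
vertex -0.35 -3.765 0.334
endloop
endfacet
facet normal 0.262 0.522 -0.812
outer loop
vertex 0.354 -2.901 0.324
vertex 1.392 -3.301 0.402
vertex 0.627 -3.848 -0.197
endloop
endfacet
facet normal 0.260 -0.958 -0.122
outer loop
vertex 0.253 -4.699 0.417
vertex 1.329 -4.412 0.459
vertex 0.786 -4.679 1.396
endloop
endfacet
facet normal -0.365 -0.905 0.217
outer loop
vertex 0.253 -4.699 0.417
vertex 0.786 -4.679 1.396
vertex -0.252 -4.279 1.318
endloop
endfacet
facet normal -0.814 -0.544 -0.203
outer loop
vertex 0.253 -4.699 0.417
vertex -0.252 -4.279 1.318
vertex -0.35 -3.765 0.334
endloop
endfacet
facet normal -0.467 -0.373 -0.802
outer loop
vertex 0.253 -4.699 0.417
vertex -0.35 -3.765 0.334
vertex 0.627 -3.848 -0.197
endloop
endfacet
facet normal 0.197 -0.629 -0.752
outer loop
vertex 0.253 -4.699 0.417
vertex 0.627 -3.848 -0.197
vertex 1.329 -4.412 0.459
endloop
endfacet
facet normal 0.750 -0.608 0.261
outer loop
vertex 0.786 -4.679 1.396
vertex 1.329 -4.412 0.459
vertex 1.49 -3.815 1.386
endloop
endfacet
facet normal -0.262 -0.522 0.812
outer loop
vertex -0.252 -4.279 1.318
vertex 0.786 -4.679 1.396
vertex 0.513 -3.732 1.917
endloop
endfacet
facet normal -0.989 0.063 0.131
outer loop
vertex -0.35 -3.765 0.334
vertex -0.252 -4.279 1.318
vertex -0.189 -3.168 1.261
endloop
endfacet
facet normal -0.427 0.338 -0.839
outer loop
vertex 0.627 -3.848 -0.197
vertex -0.35 -3.765 0.334
vertex 0.354 -2.901 0.324
endloop
endfacet
facet normal 0.648 -0.076 -0.758
outer loop
vertex 1.329 -4.412 0.459
vertex 0.627 -3.848 -0.197
vertex 1.392 -3.301 0.402
endloop
endfacet
facet normal -0.992 0.126 0.012
outer loop
vertex 0.15 3.272 -0.152
vertex 0.282 4.387 -0.936
vertex 0.046 2.551 -1.192
endloop
endfacet
facet normal -0.096 -0.814 0.574
outer loop
vertex 0.978 2.433 -1.204
vertex 0.15 3.272 -0.152
vertex 0.046 2.551 -1.192
endloop
endfacet
facet normal -0.992 0.126 0.012
outer loop
vertex 0.046 2.551 -1.192
vertex 0.282 4.387 -0.936
vertex 0.178 3.667 -1.977
endloop
endfacet
facet normal -0.082 -0.567 -0.820
outer loop
vertex 0.178 3.667 -1.977
vertex 0.978 2.433 -1.204
vertex 0.046 2.551 -1.192
endloop
endfacet
facet normal 0.082 0.567 0.820
outer loop
vertex 0.15 3.272 -0.152
vertex 1.214 4.269 -0.948
vertex 0.282 4.387 -0.936
endloop
endfacet
facet normal -0.097 -0.814 0.573
outer loop
vertex 1.082 3.153 -0.163
vertex 0.15 3.272 -0.152
vertex 0.978 2.433 -1.204
endloop
endfacet
facet normal 0.082 0.567 0.820
outer loop
vertex 1.082 3.153 -0.163
vertex 1.214 4.269 -0.948
vertex 0.15 3.272 -0.152
endloop
endfacet
facet normal 0.096 0.814 -0.573
outer loop
vertex 0.282 4.387 -0.936
vertex 1.214 4.269 -0.948
vertex 0.178 3.667 -1.977
endloop
endfacet
facet normal -0.082 -0.567 -0.820
outer loop
vertex 1.11 3.548 -1.988
vertex 0.978 2.433 -1.204
vertex 0.178 3.667 -1.977
endloop
endfacet
facet normal 0.097 0.813 -0.574
outer loop
vertex 0.178 3.667 -1.977
vertex 1.214 4.269 -0.948
vertex 1.11 3.548 -1.988
endloop
endfacet
facet normal 0.992 -0.126 -0.012
outer loop
vertex 1.11 3.548 -1.988
vertex 1.082 3.153 -0.163
vertex 0.978 2.433 -1.204
endloop
endfacet
facet normal 0.992 -0.126 -0.012
outer loop
vertex 1.214 4.269 -0.948
vertex 1.082 3.153 -0.163
vertex 1.11 3.548 -1.988
endloop
endfacet

endsolid


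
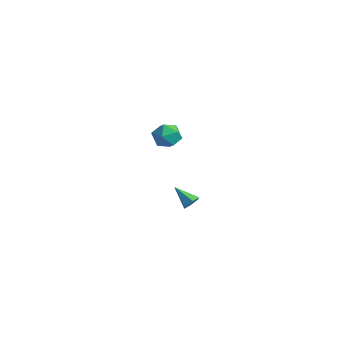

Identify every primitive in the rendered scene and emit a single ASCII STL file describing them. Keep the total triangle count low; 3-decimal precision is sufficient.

solid 
facet normal 0.817 0.157 -0.556
outer loop
vertex -0.829 0.938 -2.733
vertex -1.125 1.133 -3.113
vertex -0.935 1.447 -2.745
endloop
endfacet
facet normal 0.244 0.074 0.967
outer loop
vertex -0.829 0.938 -2.733
vertex -0.935 1.447 -2.745
vertex -2.195 0.927 -2.387
endloop
endfacet
facet normal 0.817 0.156 -0.555
outer loop
vertex -0.935 1.447 -2.745
vertex -1.125 1.133 -3.113
vertex -1.231 1.641 -3.126
endloop
endfacet
facet normal -0.179 0.814 0.553
outer loop
vertex -0.935 1.447 -2.745
vertex -1.231 1.641 -3.126
vertex -2.195 0.927 -2.387
endloop
endfacet
facet normal 0.817 0.156 -0.555
outer loop
vertex -1.231 1.641 -3.126
vertex -1.125 1.133 -3.113
vertex -1.421 1.327 -3.494
endloop
endfacet
facet normal -0.688 0.688 -0.232
outer loop
vertex -1.231 1.641 -3.126
vertex -1.421 1.327 -3.494
vertex -2.195 0.927 -2.387
endloop
endfacet
facet normal 0.817 0.159 -0.554
outer loop
vertex -1.421 1.327 -3.494
vertex -1.125 1.133 -3.113
vertex -1.314 0.818 -3.482
endloop
endfacet
facet normal -0.775 -0.177 -0.606
outer loop
vertex -1.421 1.327 -3.494
vertex -1.314 0.818 -3.482
vertex -2.195 0.927 -2.387
endloop
endfacet
facet normal 0.818 0.157 -0.553
outer loop
vertex -1.314 0.818 -3.482
vertex -1.125 1.133 -3.113
vertex -1.019 0.624 -3.101
endloop
endfacet
facet normal -0.353 -0.916 -0.193
outer loop
vertex -1.314 0.818 -3.482
vertex -1.019 0.624 -3.101
vertex -2.195 0.927 -2.387
endloop
endfacet
facet normal 0.817 0.157 -0.556
outer loop
vertex -1.019 0.624 -3.101
vertex -1.125 1.133 -3.113
vertex -0.829 0.938 -2.733
endloop
endfacet
facet normal 0.157 -0.790 0.593
outer loop
vertex -1.019 0.624 -3.101
vertex -0.829 0.938 -2.733
vertex -2.195 0.927 -2.387
endloop
endfacet
facet normal -0.469 0.397 0.789
outer loop
vertex -0.131 -1.744 4.082
vertex 0.44 -2.011 4.556
vertex 0.5 -1.295 4.231
endloop
endfacet
facet normal -0.599 0.776 0.197
outer loop
vertex -0.131 -1.744 4.082
vertex 0.5 -1.295 4.231
vertex 0.209 -1.334 3.5
endloop
endfacet
facet normal -0.896 0.341 -0.283
outer loop
vertex -0.131 -1.744 4.082
vertex 0.209 -1.334 3.5
vertex -0.032 -2.074 3.372
endloop
endfacet
facet normal -0.951 -0.308 0.011
outer loop
vertex -0.131 -1.744 4.082
vertex -0.032 -2.074 3.372
vertex 0.111 -2.493 4.025
endloop
endfacet
facet normal -0.687 -0.273 0.674
outer loop
vertex -0.131 -1.744 4.082
vertex 0.111 -2.493 4.025
vertex 0.44 -2.011 4.556
endloop
endfacet
facet normal 0.026 0.998 -0.064
outer loop
vertex 0.209 -1.334 3.5
vertex 0.5 -1.295 4.231
vertex 0.989 -1.347 3.615
endloop
endfacet
facet normal 0.235 0.385 0.892
outer loop
vertex 0.5 -1.295 4.231
vertex 0.44 -2.011 4.556
vertex 1.132 -1.766 4.268
endloop
endfacet
facet normal -0.116 -0.699 0.706
outer loop
vertex 0.44 -2.011 4.556
vertex 0.111 -2.493 4.025
vertex 0.891 -2.506 4.14
endloop
endfacet
facet normal -0.542 -0.756 -0.366
outer loop
vertex 0.111 -2.493 4.025
vertex -0.032 -2.074 3.372
vertex 0.6 -2.545 3.409
endloop
endfacet
facet normal -0.454 0.293 -0.841
outer loop
vertex -0.032 -2.074 3.372
vertex 0.209 -1.334 3.5
vertex 0.66 -1.829 3.084
endloop
endfacet
facet normal 0.951 0.308 -0.011
outer loop
vertex 1.231 -2.096 3.558
vertex 0.989 -1.347 3.615
vertex 1.132 -1.766 4.268
endloop
endfacet
facet normal 0.896 -0.341 0.283
outer loop
vertex 1.231 -2.096 3.558
vertex 1.132 -1.766 4.268
vertex 0.891 -2.506 4.14
endloop
endfacet
facet normal 0.599 -0.776 -0.197
outer loop
vertex 1.231 -2.096 3.558
vertex 0.891 -2.506 4.14
vertex 0.6 -2.545 3.409
endloop
endfacet
facet normal 0.469 -0.397 -0.789
outer loop
vertex 1.231 -2.096 3.558
vertex 0.6 -2.545 3.409
vertex 0.66 -1.829 3.084
endloop
endfacet
facet normal 0.687 0.273 -0.674
outer loop
vertex 1.231 -2.096 3.558
vertex 0.66 -1.829 3.084
vertex 0.989 -1.347 3.615
endloop
endfacet
facet normal 0.542 0.756 0.366
outer loop
vertex 1.132 -1.766 4.268
vertex 0.989 -1.347 3.615
vertex 0.5 -1.295 4.231
endloop
endfacet
facet normal 0.454 -0.293 0.841
outer loop
vertex 0.891 -2.506 4.14
vertex 1.132 -1.766 4.268
vertex 0.44 -2.011 4.556
endloop
endfacet
facet normal -0.026 -0.998 0.064
outer loop
vertex 0.6 -2.545 3.409
vertex 0.891 -2.506 4.14
vertex 0.111 -2.493 4.025
endloop
endfacet
facet normal -0.235 -0.385 -0.892
outer loop
vertex 0.66 -1.829 3.084
vertex 0.6 -2.545 3.409
vertex -0.032 -2.074 3.372
endloop
endfacet
facet normal 0.116 0.699 -0.706
outer loop
vertex 0.989 -1.347 3.615
vertex 0.66 -1.829 3.084
vertex 0.209 -1.334 3.5
endloop
endfacet

endsolid


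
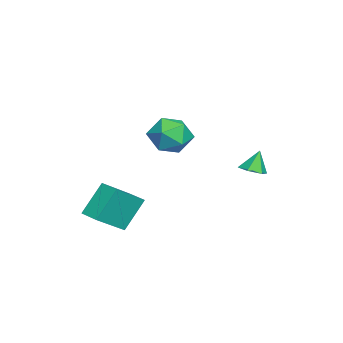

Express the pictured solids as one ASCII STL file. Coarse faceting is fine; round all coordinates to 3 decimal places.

solid 
facet normal 0.294 -0.236 -0.926
outer loop
vertex -2.298 3.591 -2.233
vertex -2.797 3.073 -2.259
vertex -2.958 3.739 -2.48
endloop
endfacet
facet normal 0.112 0.955 0.274
outer loop
vertex -2.298 3.591 -2.233
vertex -2.958 3.739 -2.48
vertex -3.163 3.367 -1.101
endloop
endfacet
facet normal 0.294 -0.236 -0.926
outer loop
vertex -2.958 3.739 -2.48
vertex -2.797 3.073 -2.259
vertex -3.457 3.22 -2.506
endloop
endfacet
facet normal -0.721 0.689 0.079
outer loop
vertex -2.958 3.739 -2.48
vertex -3.457 3.22 -2.506
vertex -3.163 3.367 -1.101
endloop
endfacet
facet normal 0.294 -0.236 -0.926
outer loop
vertex -3.457 3.22 -2.506
vertex -2.797 3.073 -2.259
vertex -3.295 2.554 -2.285
endloop
endfacet
facet normal -0.962 -0.162 0.218
outer loop
vertex -3.457 3.22 -2.506
vertex -3.295 2.554 -2.285
vertex -3.163 3.367 -1.101
endloop
endfacet
facet normal 0.293 -0.235 -0.927
outer loop
vertex -3.295 2.554 -2.285
vertex -2.797 3.073 -2.259
vertex -2.635 2.407 -2.039
endloop
endfacet
facet normal -0.372 -0.745 0.553
outer loop
vertex -3.295 2.554 -2.285
vertex -2.635 2.407 -2.039
vertex -3.163 3.367 -1.101
endloop
endfacet
facet normal 0.293 -0.235 -0.927
outer loop
vertex -2.635 2.407 -2.039
vertex -2.797 3.073 -2.259
vertex -2.137 2.925 -2.013
endloop
endfacet
facet normal 0.459 -0.479 0.748
outer loop
vertex -2.635 2.407 -2.039
vertex -2.137 2.925 -2.013
vertex -3.163 3.367 -1.101
endloop
endfacet
facet normal 0.293 -0.235 -0.927
outer loop
vertex -2.137 2.925 -2.013
vertex -2.797 3.073 -2.259
vertex -2.298 3.591 -2.233
endloop
endfacet
facet normal 0.701 0.371 0.609
outer loop
vertex -2.137 2.925 -2.013
vertex -2.298 3.591 -2.233
vertex -3.163 3.367 -1.101
endloop
endfacet
facet normal -0.776 0.631 -0.009
outer loop
vertex 0.247 0.831 0.994
vertex -0.437 -0.016 0.602
vertex -0.315 0.15 1.74
endloop
endfacet
facet normal -0.310 0.807 0.503
outer loop
vertex 0.247 0.831 0.994
vertex -0.315 0.15 1.74
vertex 0.784 0.446 1.943
endloop
endfacet
facet normal 0.322 0.927 0.194
outer loop
vertex 0.247 0.831 0.994
vertex 0.784 0.446 1.943
vertex 1.342 0.464 0.93
endloop
endfacet
facet normal 0.247 0.825 -0.509
outer loop
vertex 0.247 0.831 0.994
vertex 1.342 0.464 0.93
vertex 0.588 0.178 0.101
endloop
endfacet
facet normal -0.431 0.642 -0.634
outer loop
vertex 0.247 0.831 0.994
vertex 0.588 0.178 0.101
vertex -0.437 -0.016 0.602
endloop
endfacet
facet normal -0.240 0.248 0.939
outer loop
vertex 0.784 0.446 1.943
vertex -0.315 0.15 1.74
vertex 0.432 -0.638 2.139
endloop
endfacet
facet normal -0.993 -0.038 0.112
outer loop
vertex -0.315 0.15 1.74
vertex -0.437 -0.016 0.602
vertex -0.322 -0.924 1.31
endloop
endfacet
facet normal -0.436 -0.021 -0.900
outer loop
vertex -0.437 -0.016 0.602
vertex 0.588 0.178 0.101
vertex 0.236 -0.906 0.297
endloop
endfacet
facet normal 0.662 0.275 -0.697
outer loop
vertex 0.588 0.178 0.101
vertex 1.342 0.464 0.93
vertex 1.335 -0.61 0.5
endloop
endfacet
facet normal 0.783 0.441 0.439
outer loop
vertex 1.342 0.464 0.93
vertex 0.784 0.446 1.943
vertex 1.457 -0.444 1.638
endloop
endfacet
facet normal -0.247 -0.825 0.509
outer loop
vertex 0.773 -1.291 1.246
vertex 0.432 -0.638 2.139
vertex -0.322 -0.924 1.31
endloop
endfacet
facet normal -0.322 -0.927 -0.194
outer loop
vertex 0.773 -1.291 1.246
vertex -0.322 -0.924 1.31
vertex 0.236 -0.906 0.297
endloop
endfacet
facet normal 0.310 -0.807 -0.503
outer loop
vertex 0.773 -1.291 1.246
vertex 0.236 -0.906 0.297
vertex 1.335 -0.61 0.5
endloop
endfacet
facet normal 0.776 -0.631 0.009
outer loop
vertex 0.773 -1.291 1.246
vertex 1.335 -0.61 0.5
vertex 1.457 -0.444 1.638
endloop
endfacet
facet normal 0.431 -0.642 0.634
outer loop
vertex 0.773 -1.291 1.246
vertex 1.457 -0.444 1.638
vertex 0.432 -0.638 2.139
endloop
endfacet
facet normal -0.662 -0.275 0.697
outer loop
vertex -0.322 -0.924 1.31
vertex 0.432 -0.638 2.139
vertex -0.315 0.15 1.74
endloop
endfacet
facet normal -0.783 -0.441 -0.439
outer loop
vertex 0.236 -0.906 0.297
vertex -0.322 -0.924 1.31
vertex -0.437 -0.016 0.602
endloop
endfacet
facet normal 0.240 -0.248 -0.939
outer loop
vertex 1.335 -0.61 0.5
vertex 0.236 -0.906 0.297
vertex 0.588 0.178 0.101
endloop
endfacet
facet normal 0.993 0.038 -0.112
outer loop
vertex 1.457 -0.444 1.638
vertex 1.335 -0.61 0.5
vertex 1.342 0.464 0.93
endloop
endfacet
facet normal 0.436 0.021 0.900
outer loop
vertex 0.432 -0.638 2.139
vertex 1.457 -0.444 1.638
vertex 0.784 0.446 1.943
endloop
endfacet
facet normal -0.642 0.498 -0.582
outer loop
vertex 0.414 -2.126 -2.768
vertex 1.084 -1.305 -2.805
vertex 1.259 -2.888 -4.352
endloop
endfacet
facet normal -0.632 -0.774 0.035
outer loop
vertex 2.556 -3.895 -3.175
vertex 0.414 -2.126 -2.768
vertex 1.259 -2.888 -4.352
endloop
endfacet
facet normal -0.642 0.498 -0.583
outer loop
vertex 1.259 -2.888 -4.352
vertex 1.084 -1.305 -2.805
vertex 1.929 -2.068 -4.389
endloop
endfacet
facet normal 0.433 -0.391 -0.812
outer loop
vertex 1.929 -2.068 -4.389
vertex 2.556 -3.895 -3.175
vertex 1.259 -2.888 -4.352
endloop
endfacet
facet normal -0.434 0.391 0.812
outer loop
vertex 0.414 -2.126 -2.768
vertex 2.381 -2.312 -1.628
vertex 1.084 -1.305 -2.805
endloop
endfacet
facet normal -0.632 -0.774 0.035
outer loop
vertex 1.711 -3.132 -1.591
vertex 0.414 -2.126 -2.768
vertex 2.556 -3.895 -3.175
endloop
endfacet
facet normal -0.434 0.391 0.812
outer loop
vertex 1.711 -3.132 -1.591
vertex 2.381 -2.312 -1.628
vertex 0.414 -2.126 -2.768
endloop
endfacet
facet normal 0.633 0.774 -0.035
outer loop
vertex 1.084 -1.305 -2.805
vertex 2.381 -2.312 -1.628
vertex 1.929 -2.068 -4.389
endloop
endfacet
facet normal 0.434 -0.391 -0.812
outer loop
vertex 3.226 -3.074 -3.212
vertex 2.556 -3.895 -3.175
vertex 1.929 -2.068 -4.389
endloop
endfacet
facet normal 0.632 0.774 -0.035
outer loop
vertex 1.929 -2.068 -4.389
vertex 2.381 -2.312 -1.628
vertex 3.226 -3.074 -3.212
endloop
endfacet
facet normal 0.642 -0.498 0.583
outer loop
vertex 3.226 -3.074 -3.212
vertex 1.711 -3.132 -1.591
vertex 2.556 -3.895 -3.175
endloop
endfacet
facet normal 0.642 -0.498 0.582
outer loop
vertex 2.381 -2.312 -1.628
vertex 1.711 -3.132 -1.591
vertex 3.226 -3.074 -3.212
endloop
endfacet

endsolid


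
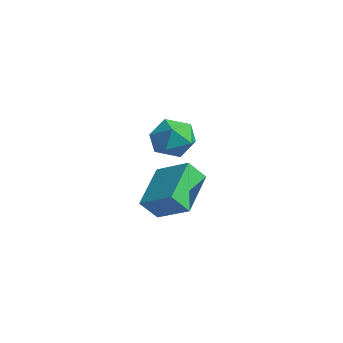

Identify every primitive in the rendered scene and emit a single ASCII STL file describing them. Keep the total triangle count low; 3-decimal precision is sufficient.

solid 
facet normal -0.808 -0.399 -0.433
outer loop
vertex -4.156 -1.305 -2.623
vertex -4.076 -0.688 -3.341
vertex -3.083 -2.495 -3.528
endloop
endfacet
facet normal -0.083 -0.650 0.756
outer loop
vertex -1.944 -1.932 -2.919
vertex -4.156 -1.305 -2.623
vertex -3.083 -2.495 -3.528
endloop
endfacet
facet normal -0.808 -0.400 -0.432
outer loop
vertex -3.083 -2.495 -3.528
vertex -4.076 -0.688 -3.341
vertex -3.004 -1.878 -4.246
endloop
endfacet
facet normal 0.583 -0.647 -0.492
outer loop
vertex -3.004 -1.878 -4.246
vertex -1.944 -1.932 -2.919
vertex -3.083 -2.495 -3.528
endloop
endfacet
facet normal -0.583 0.647 0.491
outer loop
vertex -4.156 -1.305 -2.623
vertex -2.937 -0.125 -2.732
vertex -4.076 -0.688 -3.341
endloop
endfacet
facet normal -0.083 -0.650 0.756
outer loop
vertex -3.016 -0.742 -2.014
vertex -4.156 -1.305 -2.623
vertex -1.944 -1.932 -2.919
endloop
endfacet
facet normal -0.582 0.647 0.492
outer loop
vertex -3.016 -0.742 -2.014
vertex -2.937 -0.125 -2.732
vertex -4.156 -1.305 -2.623
endloop
endfacet
facet normal 0.083 0.650 -0.756
outer loop
vertex -4.076 -0.688 -3.341
vertex -2.937 -0.125 -2.732
vertex -3.004 -1.878 -4.246
endloop
endfacet
facet normal 0.582 -0.648 -0.492
outer loop
vertex -1.864 -1.315 -3.637
vertex -1.944 -1.932 -2.919
vertex -3.004 -1.878 -4.246
endloop
endfacet
facet normal 0.083 0.650 -0.756
outer loop
vertex -3.004 -1.878 -4.246
vertex -2.937 -0.125 -2.732
vertex -1.864 -1.315 -3.637
endloop
endfacet
facet normal 0.808 0.399 0.433
outer loop
vertex -1.864 -1.315 -3.637
vertex -3.016 -0.742 -2.014
vertex -1.944 -1.932 -2.919
endloop
endfacet
facet normal 0.808 0.400 0.432
outer loop
vertex -2.937 -0.125 -2.732
vertex -3.016 -0.742 -2.014
vertex -1.864 -1.315 -3.637
endloop
endfacet
facet normal 0.187 0.086 0.979
outer loop
vertex -0.198 -2.184 0.89
vertex -0.723 -2.796 1.044
vertex 0.069 -2.96 0.907
endloop
endfacet
facet normal 0.758 0.274 0.592
outer loop
vertex -0.198 -2.184 0.89
vertex 0.069 -2.96 0.907
vertex 0.337 -2.446 0.326
endloop
endfacet
facet normal 0.565 0.809 0.160
outer loop
vertex -0.198 -2.184 0.89
vertex 0.337 -2.446 0.326
vertex -0.289 -1.965 0.105
endloop
endfacet
facet normal -0.125 0.952 0.280
outer loop
vertex -0.198 -2.184 0.89
vertex -0.289 -1.965 0.105
vertex -0.944 -2.181 0.548
endloop
endfacet
facet normal -0.358 0.505 0.785
outer loop
vertex -0.198 -2.184 0.89
vertex -0.944 -2.181 0.548
vertex -0.723 -2.796 1.044
endloop
endfacet
facet normal 0.942 -0.282 0.185
outer loop
vertex 0.337 -2.446 0.326
vertex 0.069 -2.96 0.907
vertex 0.144 -3.219 0.132
endloop
endfacet
facet normal 0.018 -0.588 0.809
outer loop
vertex 0.069 -2.96 0.907
vertex -0.723 -2.796 1.044
vertex -0.511 -3.435 0.575
endloop
endfacet
facet normal -0.863 0.091 0.497
outer loop
vertex -0.723 -2.796 1.044
vertex -0.944 -2.181 0.548
vertex -1.137 -2.954 0.354
endloop
endfacet
facet normal -0.484 0.815 -0.319
outer loop
vertex -0.944 -2.181 0.548
vertex -0.289 -1.965 0.105
vertex -0.869 -2.44 -0.227
endloop
endfacet
facet normal 0.630 0.584 -0.512
outer loop
vertex -0.289 -1.965 0.105
vertex 0.337 -2.446 0.326
vertex -0.077 -2.604 -0.364
endloop
endfacet
facet normal 0.125 -0.952 -0.280
outer loop
vertex -0.602 -3.216 -0.21
vertex 0.144 -3.219 0.132
vertex -0.511 -3.435 0.575
endloop
endfacet
facet normal -0.565 -0.809 -0.160
outer loop
vertex -0.602 -3.216 -0.21
vertex -0.511 -3.435 0.575
vertex -1.137 -2.954 0.354
endloop
endfacet
facet normal -0.758 -0.274 -0.592
outer loop
vertex -0.602 -3.216 -0.21
vertex -1.137 -2.954 0.354
vertex -0.869 -2.44 -0.227
endloop
endfacet
facet normal -0.187 -0.086 -0.979
outer loop
vertex -0.602 -3.216 -0.21
vertex -0.869 -2.44 -0.227
vertex -0.077 -2.604 -0.364
endloop
endfacet
facet normal 0.358 -0.505 -0.785
outer loop
vertex -0.602 -3.216 -0.21
vertex -0.077 -2.604 -0.364
vertex 0.144 -3.219 0.132
endloop
endfacet
facet normal 0.484 -0.815 0.319
outer loop
vertex -0.511 -3.435 0.575
vertex 0.144 -3.219 0.132
vertex 0.069 -2.96 0.907
endloop
endfacet
facet normal -0.630 -0.584 0.512
outer loop
vertex -1.137 -2.954 0.354
vertex -0.511 -3.435 0.575
vertex -0.723 -2.796 1.044
endloop
endfacet
facet normal -0.942 0.282 -0.185
outer loop
vertex -0.869 -2.44 -0.227
vertex -1.137 -2.954 0.354
vertex -0.944 -2.181 0.548
endloop
endfacet
facet normal -0.018 0.588 -0.809
outer loop
vertex -0.077 -2.604 -0.364
vertex -0.869 -2.44 -0.227
vertex -0.289 -1.965 0.105
endloop
endfacet
facet normal 0.863 -0.091 -0.497
outer loop
vertex 0.144 -3.219 0.132
vertex -0.077 -2.604 -0.364
vertex 0.337 -2.446 0.326
endloop
endfacet

endsolid


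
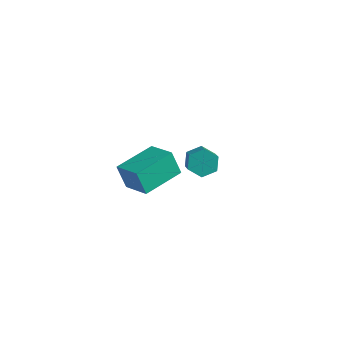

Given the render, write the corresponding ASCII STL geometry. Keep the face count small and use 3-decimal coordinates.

solid 
facet normal -0.551 0.594 -0.586
outer loop
vertex 0.231 2.142 -1.76
vertex -0.353 1.95 -1.405
vertex 0.024 2.512 -1.19
endloop
endfacet
facet normal 0.782 0.613 -0.114
outer loop
vertex 0.231 2.142 -1.76
vertex 0.024 2.512 -1.19
vertex 0.937 1.382 -1.01
endloop
endfacet
facet normal 0.782 0.613 -0.114
outer loop
vertex 0.937 1.382 -1.01
vertex 0.024 2.512 -1.19
vertex 0.73 1.752 -0.44
endloop
endfacet
facet normal 0.551 -0.594 0.586
outer loop
vertex 0.937 1.382 -1.01
vertex 0.73 1.752 -0.44
vertex 0.353 1.19 -0.655
endloop
endfacet
facet normal -0.551 0.594 -0.586
outer loop
vertex 0.024 2.512 -1.19
vertex -0.353 1.95 -1.405
vertex -0.56 2.32 -0.835
endloop
endfacet
facet normal 0.138 0.758 0.638
outer loop
vertex 0.024 2.512 -1.19
vertex -0.56 2.32 -0.835
vertex 0.73 1.752 -0.44
endloop
endfacet
facet normal 0.138 0.757 0.639
outer loop
vertex 0.73 1.752 -0.44
vertex -0.56 2.32 -0.835
vertex 0.145 1.559 -0.085
endloop
endfacet
facet normal 0.551 -0.594 0.586
outer loop
vertex 0.73 1.752 -0.44
vertex 0.145 1.559 -0.085
vertex 0.353 1.19 -0.655
endloop
endfacet
facet normal -0.551 0.594 -0.586
outer loop
vertex -0.56 2.32 -0.835
vertex -0.353 1.95 -1.405
vertex -0.937 1.758 -1.05
endloop
endfacet
facet normal -0.644 0.144 0.752
outer loop
vertex -0.56 2.32 -0.835
vertex -0.937 1.758 -1.05
vertex 0.145 1.559 -0.085
endloop
endfacet
facet normal -0.644 0.144 0.752
outer loop
vertex 0.145 1.559 -0.085
vertex -0.937 1.758 -1.05
vertex -0.231 0.998 -0.3
endloop
endfacet
facet normal 0.551 -0.594 0.586
outer loop
vertex 0.145 1.559 -0.085
vertex -0.231 0.998 -0.3
vertex 0.353 1.19 -0.655
endloop
endfacet
facet normal -0.551 0.594 -0.586
outer loop
vertex -0.937 1.758 -1.05
vertex -0.353 1.95 -1.405
vertex -0.73 1.388 -1.62
endloop
endfacet
facet normal -0.782 -0.613 0.114
outer loop
vertex -0.937 1.758 -1.05
vertex -0.73 1.388 -1.62
vertex -0.231 0.998 -0.3
endloop
endfacet
facet normal -0.782 -0.613 0.114
outer loop
vertex -0.231 0.998 -0.3
vertex -0.73 1.388 -1.62
vertex -0.024 0.628 -0.87
endloop
endfacet
facet normal 0.551 -0.594 0.586
outer loop
vertex -0.231 0.998 -0.3
vertex -0.024 0.628 -0.87
vertex 0.353 1.19 -0.655
endloop
endfacet
facet normal -0.551 0.594 -0.586
outer loop
vertex -0.73 1.388 -1.62
vertex -0.353 1.95 -1.405
vertex -0.145 1.581 -1.975
endloop
endfacet
facet normal -0.137 -0.757 -0.638
outer loop
vertex -0.73 1.388 -1.62
vertex -0.145 1.581 -1.975
vertex -0.024 0.628 -0.87
endloop
endfacet
facet normal -0.139 -0.757 -0.638
outer loop
vertex -0.024 0.628 -0.87
vertex -0.145 1.581 -1.975
vertex 0.56 0.82 -1.225
endloop
endfacet
facet normal 0.551 -0.594 0.586
outer loop
vertex -0.024 0.628 -0.87
vertex 0.56 0.82 -1.225
vertex 0.353 1.19 -0.655
endloop
endfacet
facet normal -0.551 0.594 -0.586
outer loop
vertex -0.145 1.581 -1.975
vertex -0.353 1.95 -1.405
vertex 0.231 2.142 -1.76
endloop
endfacet
facet normal 0.644 -0.144 -0.751
outer loop
vertex -0.145 1.581 -1.975
vertex 0.231 2.142 -1.76
vertex 0.56 0.82 -1.225
endloop
endfacet
facet normal 0.644 -0.144 -0.752
outer loop
vertex 0.56 0.82 -1.225
vertex 0.231 2.142 -1.76
vertex 0.937 1.382 -1.01
endloop
endfacet
facet normal 0.551 -0.594 0.586
outer loop
vertex 0.56 0.82 -1.225
vertex 0.937 1.382 -1.01
vertex 0.353 1.19 -0.655
endloop
endfacet
facet normal -0.903 0.227 -0.364
outer loop
vertex -0.071 -3.97 2.693
vertex 0.288 -2.199 2.905
vertex 0.363 -3.933 1.64
endloop
endfacet
facet normal -0.197 -0.973 -0.116
outer loop
vertex 1.592 -4.241 2.135
vertex -0.071 -3.97 2.693
vertex 0.363 -3.933 1.64
endloop
endfacet
facet normal -0.903 0.227 -0.365
outer loop
vertex 0.363 -3.933 1.64
vertex 0.288 -2.199 2.905
vertex 0.723 -2.161 1.851
endloop
endfacet
facet normal 0.380 0.033 -0.924
outer loop
vertex 0.723 -2.161 1.851
vertex 1.592 -4.241 2.135
vertex 0.363 -3.933 1.64
endloop
endfacet
facet normal -0.381 -0.033 0.924
outer loop
vertex -0.071 -3.97 2.693
vertex 1.517 -2.507 3.4
vertex 0.288 -2.199 2.905
endloop
endfacet
facet normal -0.198 -0.973 -0.117
outer loop
vertex 1.157 -4.279 3.189
vertex -0.071 -3.97 2.693
vertex 1.592 -4.241 2.135
endloop
endfacet
facet normal -0.381 -0.033 0.924
outer loop
vertex 1.157 -4.279 3.189
vertex 1.517 -2.507 3.4
vertex -0.071 -3.97 2.693
endloop
endfacet
facet normal 0.197 0.973 0.116
outer loop
vertex 0.288 -2.199 2.905
vertex 1.517 -2.507 3.4
vertex 0.723 -2.161 1.851
endloop
endfacet
facet normal 0.381 0.033 -0.924
outer loop
vertex 1.951 -2.47 2.347
vertex 1.592 -4.241 2.135
vertex 0.723 -2.161 1.851
endloop
endfacet
facet normal 0.198 0.973 0.116
outer loop
vertex 0.723 -2.161 1.851
vertex 1.517 -2.507 3.4
vertex 1.951 -2.47 2.347
endloop
endfacet
facet normal 0.903 -0.227 0.365
outer loop
vertex 1.951 -2.47 2.347
vertex 1.157 -4.279 3.189
vertex 1.592 -4.241 2.135
endloop
endfacet
facet normal 0.903 -0.227 0.364
outer loop
vertex 1.517 -2.507 3.4
vertex 1.157 -4.279 3.189
vertex 1.951 -2.47 2.347
endloop
endfacet

endsolid
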